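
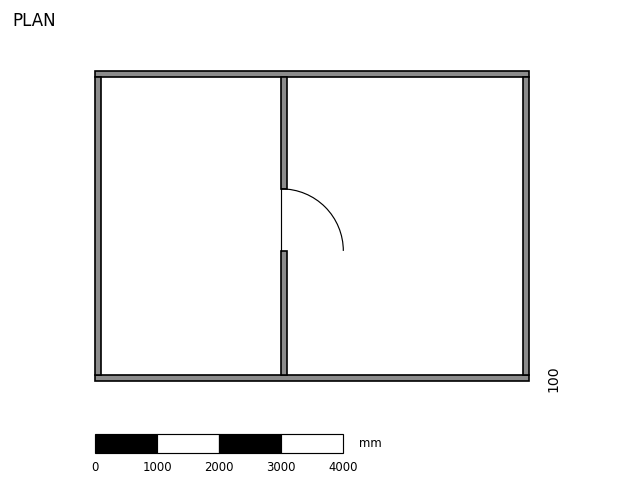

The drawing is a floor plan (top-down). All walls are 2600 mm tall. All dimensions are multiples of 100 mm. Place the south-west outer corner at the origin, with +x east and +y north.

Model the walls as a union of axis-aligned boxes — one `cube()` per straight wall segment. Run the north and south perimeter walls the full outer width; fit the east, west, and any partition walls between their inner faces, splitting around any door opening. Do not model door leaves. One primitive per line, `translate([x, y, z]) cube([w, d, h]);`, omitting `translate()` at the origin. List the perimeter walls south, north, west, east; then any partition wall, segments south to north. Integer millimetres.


cube([7000, 100, 2600]);
translate([0, 4900, 0]) cube([7000, 100, 2600]);
translate([0, 100, 0]) cube([100, 4800, 2600]);
translate([6900, 100, 0]) cube([100, 4800, 2600]);
translate([3000, 100, 0]) cube([100, 2000, 2600]);
translate([3000, 3100, 0]) cube([100, 1800, 2600]);


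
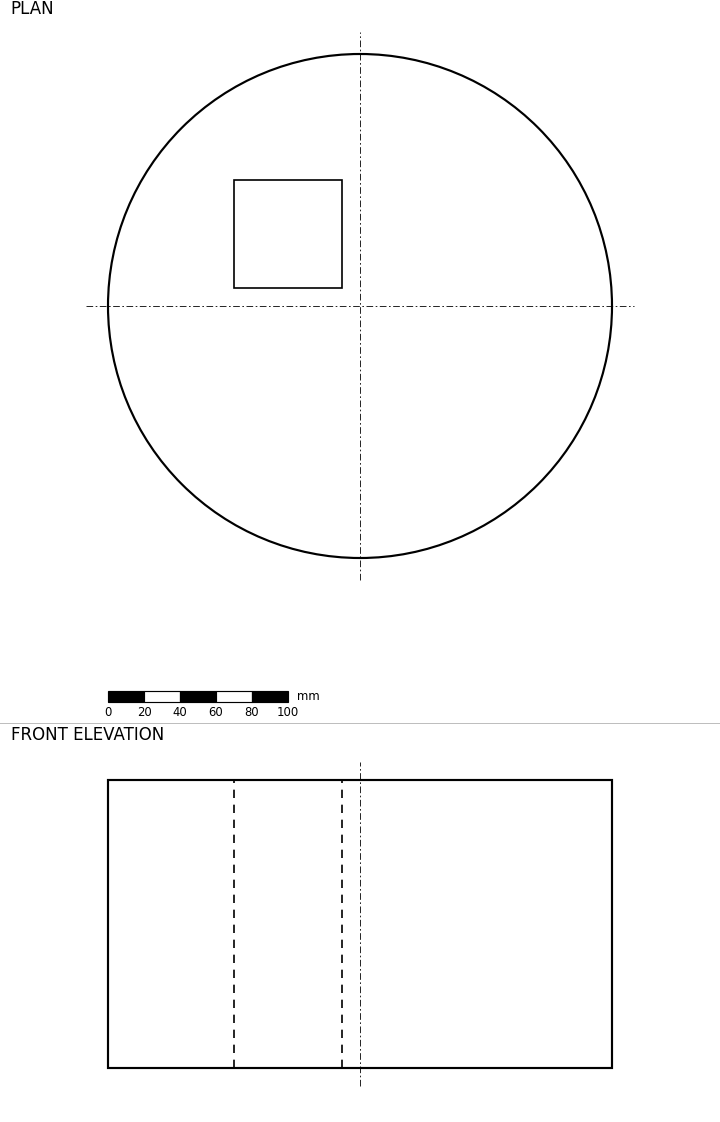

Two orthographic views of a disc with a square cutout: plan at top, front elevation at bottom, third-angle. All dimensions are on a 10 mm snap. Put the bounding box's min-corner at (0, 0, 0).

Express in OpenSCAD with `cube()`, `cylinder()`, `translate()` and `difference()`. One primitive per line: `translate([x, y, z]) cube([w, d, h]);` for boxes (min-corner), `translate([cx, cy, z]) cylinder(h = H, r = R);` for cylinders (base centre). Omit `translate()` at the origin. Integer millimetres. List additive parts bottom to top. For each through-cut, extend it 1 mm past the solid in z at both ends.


difference() {
  translate([140, 140, 0]) cylinder(h = 160, r = 140);
  translate([70, 150, -1]) cube([60, 60, 162]);
}


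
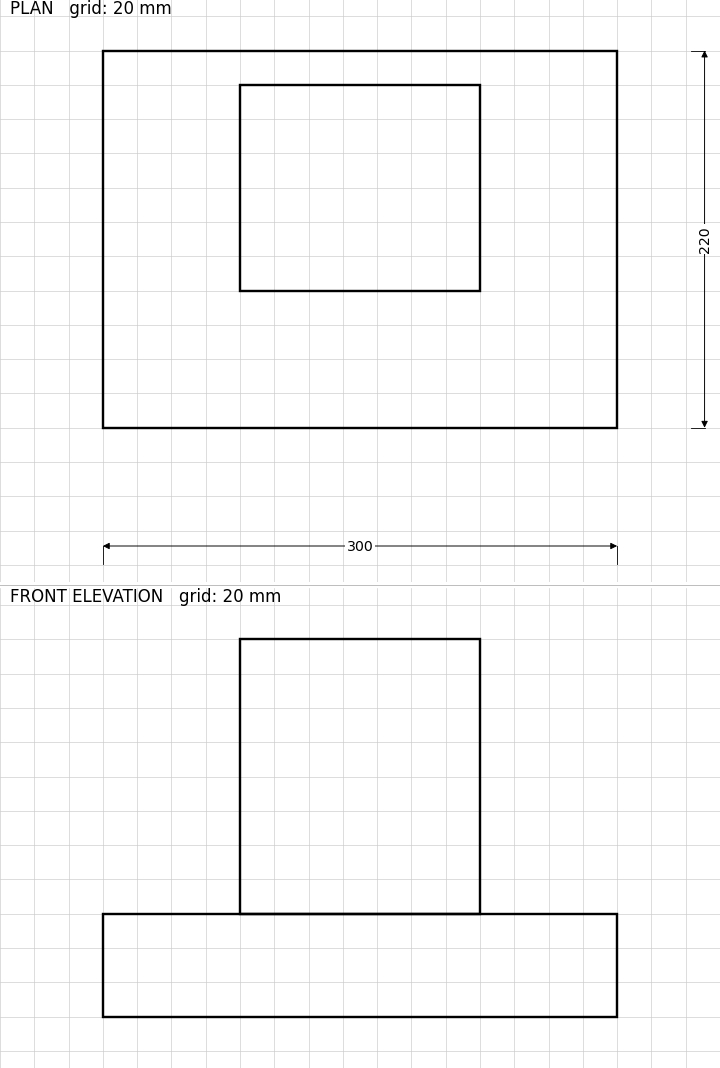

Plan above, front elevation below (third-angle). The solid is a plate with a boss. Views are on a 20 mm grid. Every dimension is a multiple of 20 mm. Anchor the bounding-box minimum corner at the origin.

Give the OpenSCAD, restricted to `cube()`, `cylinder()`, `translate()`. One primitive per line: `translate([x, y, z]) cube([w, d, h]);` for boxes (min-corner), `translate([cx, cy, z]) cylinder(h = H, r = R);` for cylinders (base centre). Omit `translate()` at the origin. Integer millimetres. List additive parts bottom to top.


cube([300, 220, 60]);
translate([80, 80, 60]) cube([140, 120, 160]);


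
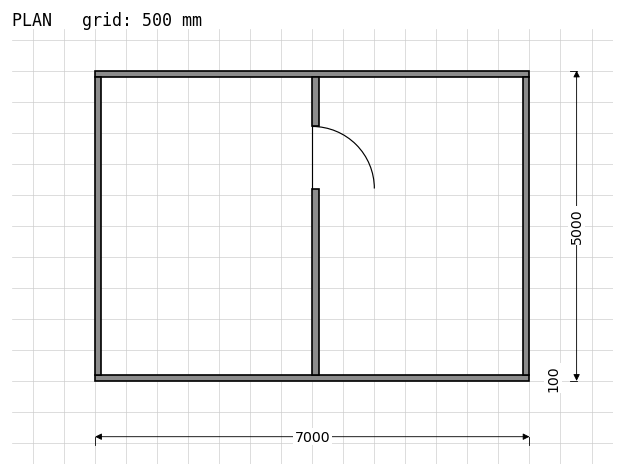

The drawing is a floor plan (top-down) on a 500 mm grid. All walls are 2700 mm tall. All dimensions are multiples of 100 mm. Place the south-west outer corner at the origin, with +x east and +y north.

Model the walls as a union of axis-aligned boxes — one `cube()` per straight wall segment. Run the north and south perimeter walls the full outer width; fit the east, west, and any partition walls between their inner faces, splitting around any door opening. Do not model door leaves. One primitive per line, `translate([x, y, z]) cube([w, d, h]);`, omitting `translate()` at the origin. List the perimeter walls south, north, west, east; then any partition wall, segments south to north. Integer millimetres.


cube([7000, 100, 2700]);
translate([0, 4900, 0]) cube([7000, 100, 2700]);
translate([0, 100, 0]) cube([100, 4800, 2700]);
translate([6900, 100, 0]) cube([100, 4800, 2700]);
translate([3500, 100, 0]) cube([100, 3000, 2700]);
translate([3500, 4100, 0]) cube([100, 800, 2700]);


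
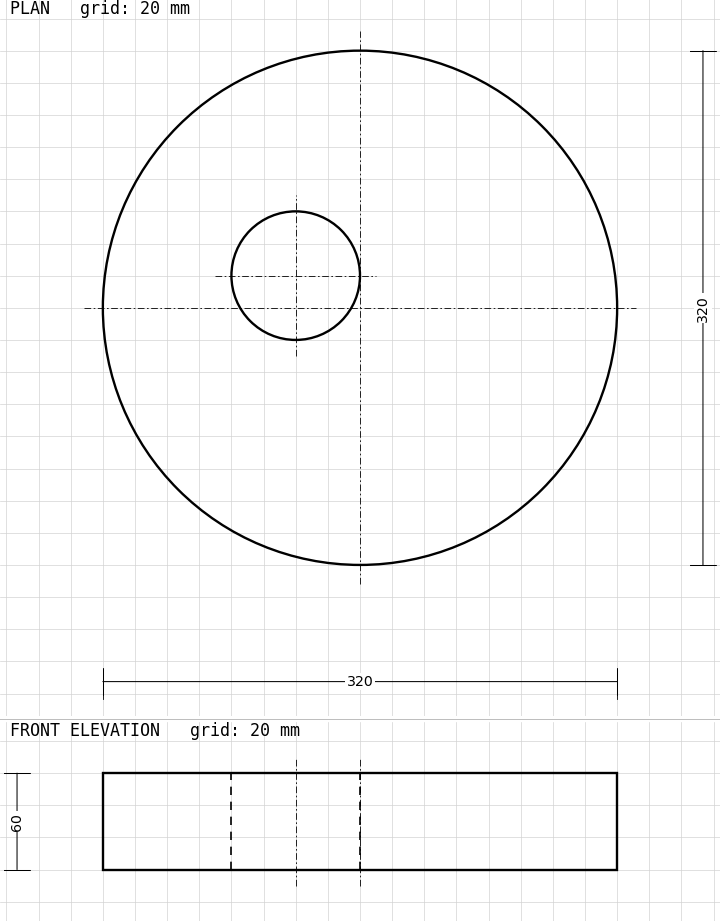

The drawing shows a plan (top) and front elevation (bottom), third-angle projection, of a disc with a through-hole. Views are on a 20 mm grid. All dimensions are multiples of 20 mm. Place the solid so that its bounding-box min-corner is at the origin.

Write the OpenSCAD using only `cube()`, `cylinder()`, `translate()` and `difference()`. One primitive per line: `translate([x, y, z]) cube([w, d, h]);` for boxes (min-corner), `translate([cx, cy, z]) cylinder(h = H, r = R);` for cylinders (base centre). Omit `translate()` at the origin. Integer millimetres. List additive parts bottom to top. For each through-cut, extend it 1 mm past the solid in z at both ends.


difference() {
  translate([160, 160, 0]) cylinder(h = 60, r = 160);
  translate([120, 180, -1]) cylinder(h = 62, r = 40);
}


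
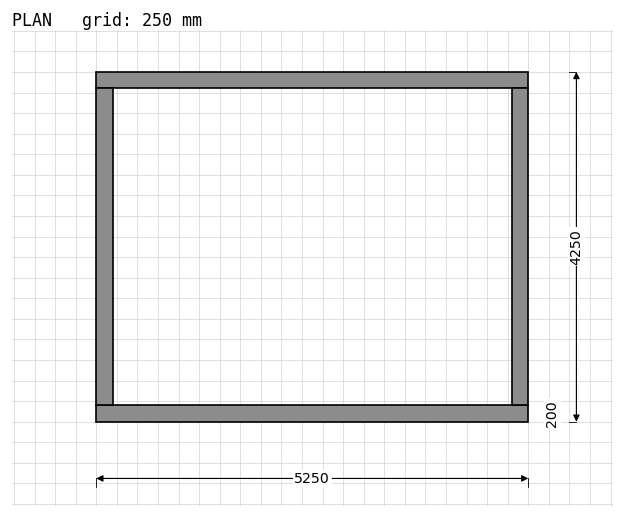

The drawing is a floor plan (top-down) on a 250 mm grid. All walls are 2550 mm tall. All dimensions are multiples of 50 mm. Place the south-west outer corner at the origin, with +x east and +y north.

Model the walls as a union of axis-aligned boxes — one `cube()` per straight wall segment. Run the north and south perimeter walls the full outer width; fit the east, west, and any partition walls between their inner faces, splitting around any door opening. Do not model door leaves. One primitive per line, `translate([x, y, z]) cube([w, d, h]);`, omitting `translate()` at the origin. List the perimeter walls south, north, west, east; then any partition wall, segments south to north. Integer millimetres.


cube([5250, 200, 2550]);
translate([0, 4050, 0]) cube([5250, 200, 2550]);
translate([0, 200, 0]) cube([200, 3850, 2550]);
translate([5050, 200, 0]) cube([200, 3850, 2550]);


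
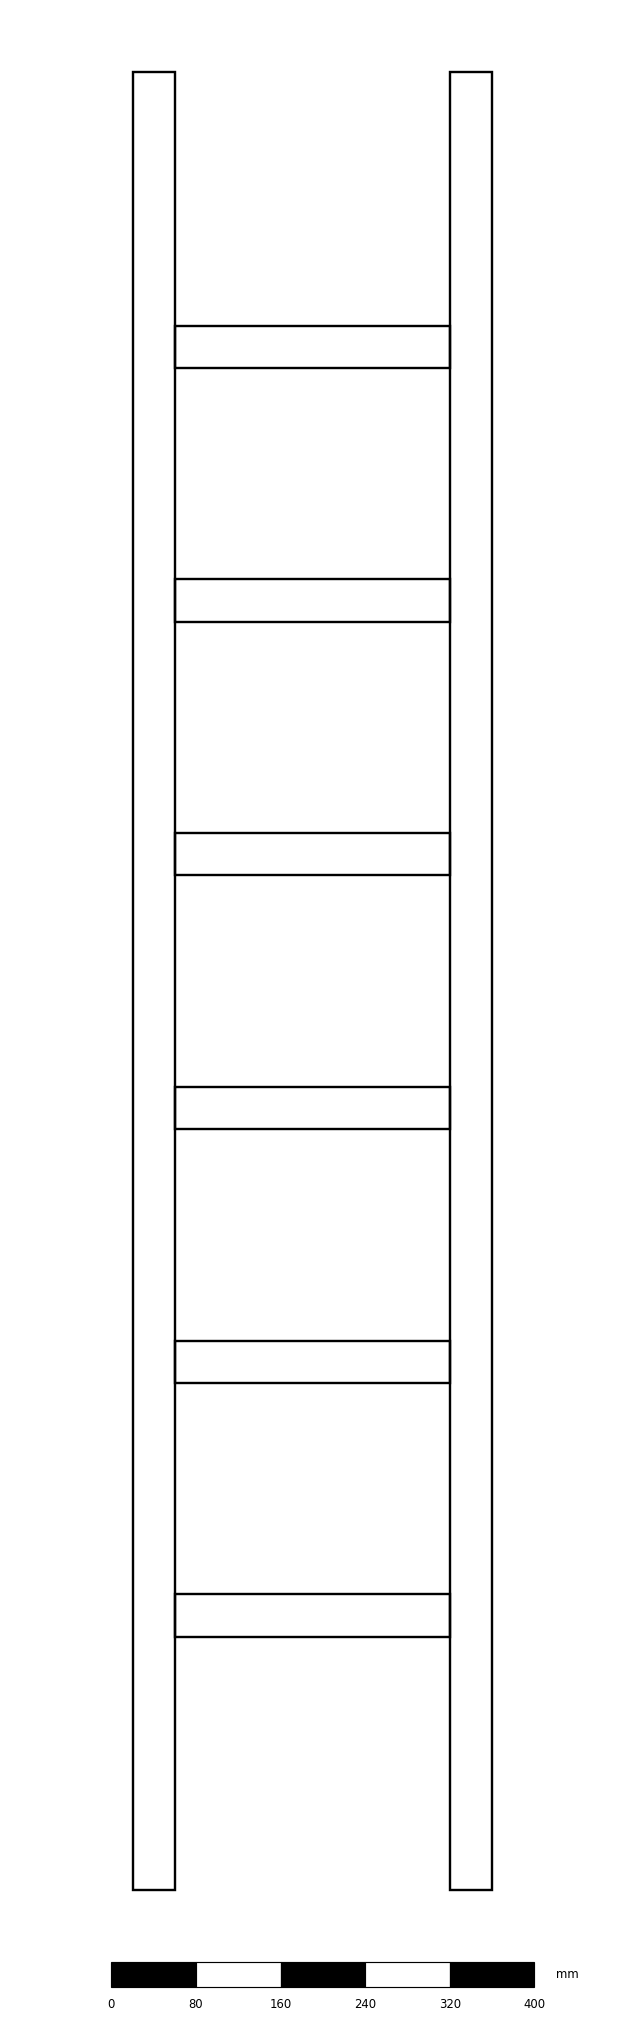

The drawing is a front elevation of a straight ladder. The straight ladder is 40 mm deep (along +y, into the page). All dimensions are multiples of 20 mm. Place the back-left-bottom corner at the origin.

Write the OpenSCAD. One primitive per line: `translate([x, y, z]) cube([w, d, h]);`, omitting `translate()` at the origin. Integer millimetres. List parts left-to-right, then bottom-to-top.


cube([40, 40, 1720]);
translate([40, 0, 240]) cube([260, 40, 40]);
translate([40, 0, 480]) cube([260, 40, 40]);
translate([40, 0, 720]) cube([260, 40, 40]);
translate([40, 0, 960]) cube([260, 40, 40]);
translate([40, 0, 1200]) cube([260, 40, 40]);
translate([40, 0, 1440]) cube([260, 40, 40]);
translate([300, 0, 0]) cube([40, 40, 1720]);


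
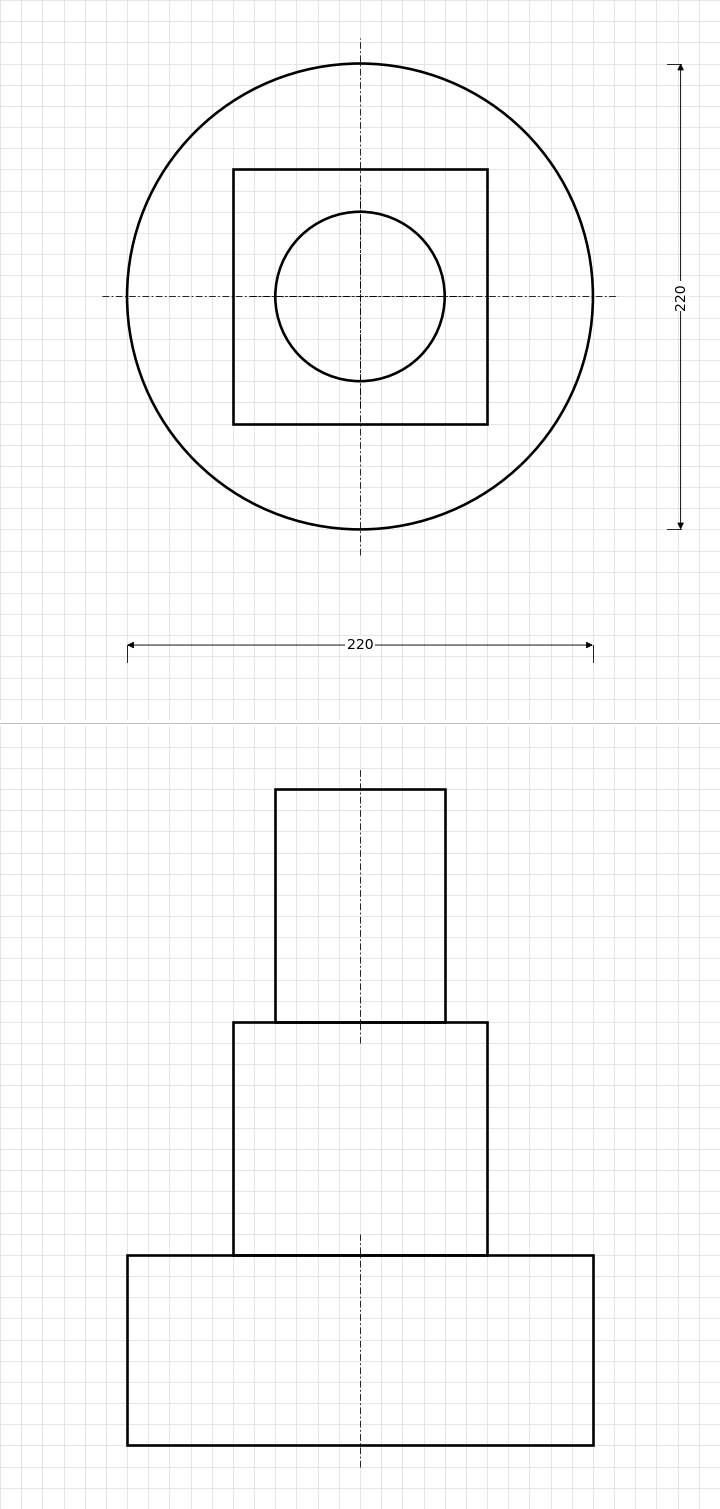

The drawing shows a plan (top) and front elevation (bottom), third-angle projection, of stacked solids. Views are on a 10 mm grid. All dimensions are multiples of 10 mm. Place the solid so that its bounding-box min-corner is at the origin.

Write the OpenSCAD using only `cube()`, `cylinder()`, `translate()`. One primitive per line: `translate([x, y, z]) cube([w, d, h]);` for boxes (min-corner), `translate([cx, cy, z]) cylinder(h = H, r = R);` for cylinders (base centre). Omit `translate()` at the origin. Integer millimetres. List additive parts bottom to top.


translate([110, 110, 0]) cylinder(h = 90, r = 110);
translate([50, 50, 90]) cube([120, 120, 110]);
translate([110, 110, 200]) cylinder(h = 110, r = 40);


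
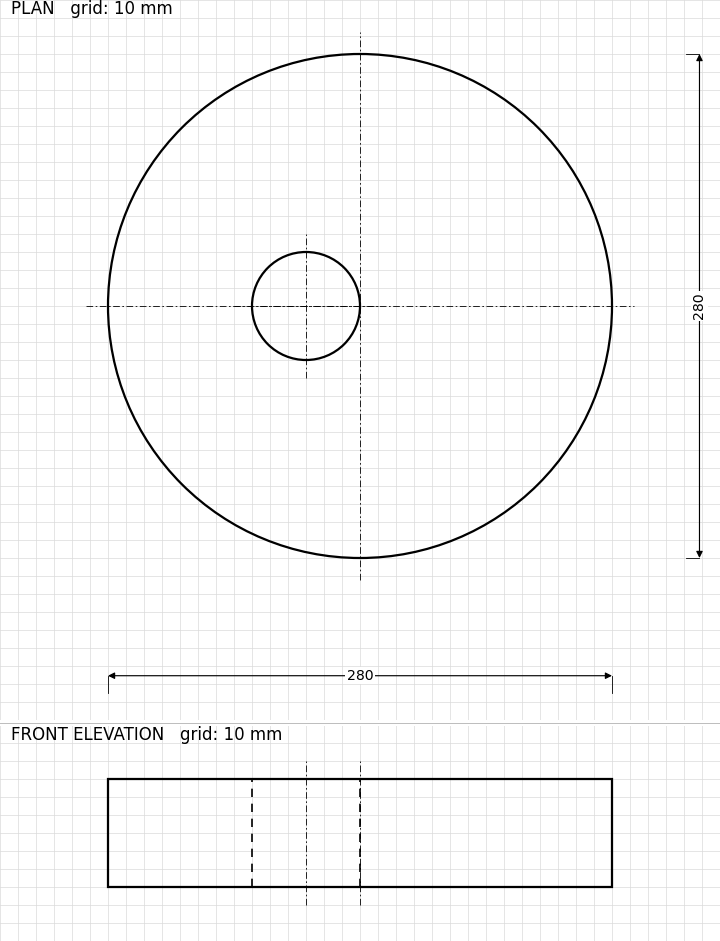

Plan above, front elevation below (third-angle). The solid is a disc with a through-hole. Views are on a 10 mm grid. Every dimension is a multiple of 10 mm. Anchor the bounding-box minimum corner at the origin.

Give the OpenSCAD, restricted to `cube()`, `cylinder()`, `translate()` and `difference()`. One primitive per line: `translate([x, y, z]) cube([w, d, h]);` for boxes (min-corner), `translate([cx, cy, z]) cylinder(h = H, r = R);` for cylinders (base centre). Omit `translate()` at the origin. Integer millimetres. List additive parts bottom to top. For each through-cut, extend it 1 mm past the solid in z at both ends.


difference() {
  translate([140, 140, 0]) cylinder(h = 60, r = 140);
  translate([110, 140, -1]) cylinder(h = 62, r = 30);
}


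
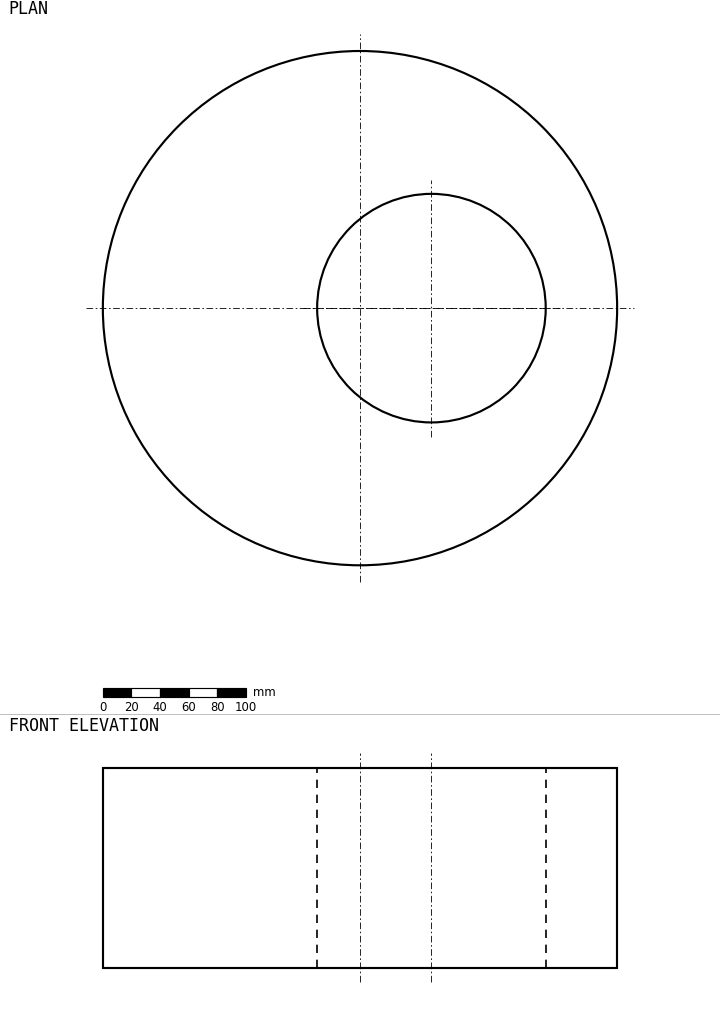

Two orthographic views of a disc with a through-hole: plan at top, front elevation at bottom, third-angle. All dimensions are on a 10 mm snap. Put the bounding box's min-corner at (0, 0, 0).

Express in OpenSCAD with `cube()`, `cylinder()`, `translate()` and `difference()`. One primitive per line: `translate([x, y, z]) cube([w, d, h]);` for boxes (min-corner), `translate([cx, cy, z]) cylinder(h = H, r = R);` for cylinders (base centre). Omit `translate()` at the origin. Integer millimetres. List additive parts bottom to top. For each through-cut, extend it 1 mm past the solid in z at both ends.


difference() {
  translate([180, 180, 0]) cylinder(h = 140, r = 180);
  translate([230, 180, -1]) cylinder(h = 142, r = 80);
}


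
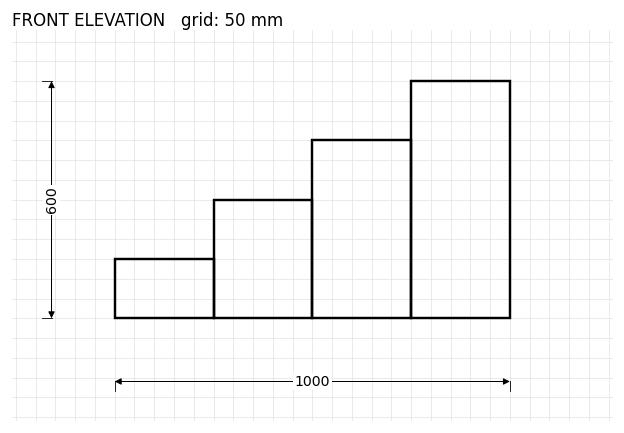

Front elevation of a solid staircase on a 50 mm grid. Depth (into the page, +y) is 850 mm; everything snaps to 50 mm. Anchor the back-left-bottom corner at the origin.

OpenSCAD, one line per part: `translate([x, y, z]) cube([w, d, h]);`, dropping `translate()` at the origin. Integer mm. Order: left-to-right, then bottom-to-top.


cube([250, 850, 150]);
translate([250, 0, 0]) cube([250, 850, 300]);
translate([500, 0, 0]) cube([250, 850, 450]);
translate([750, 0, 0]) cube([250, 850, 600]);


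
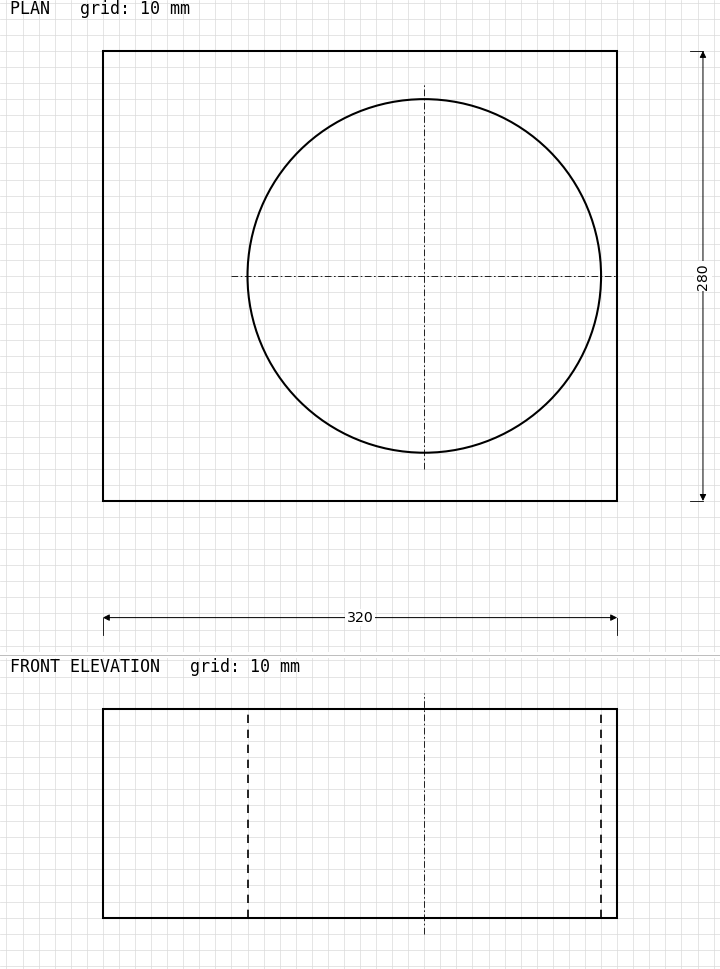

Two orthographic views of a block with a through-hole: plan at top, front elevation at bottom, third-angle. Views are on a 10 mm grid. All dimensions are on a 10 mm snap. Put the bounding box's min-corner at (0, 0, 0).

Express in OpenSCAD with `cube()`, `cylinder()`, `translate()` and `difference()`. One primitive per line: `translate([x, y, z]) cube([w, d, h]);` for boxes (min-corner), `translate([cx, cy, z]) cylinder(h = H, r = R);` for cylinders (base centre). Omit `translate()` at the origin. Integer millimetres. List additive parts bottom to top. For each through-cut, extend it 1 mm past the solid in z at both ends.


difference() {
  cube([320, 280, 130]);
  translate([200, 140, -1]) cylinder(h = 132, r = 110);
}


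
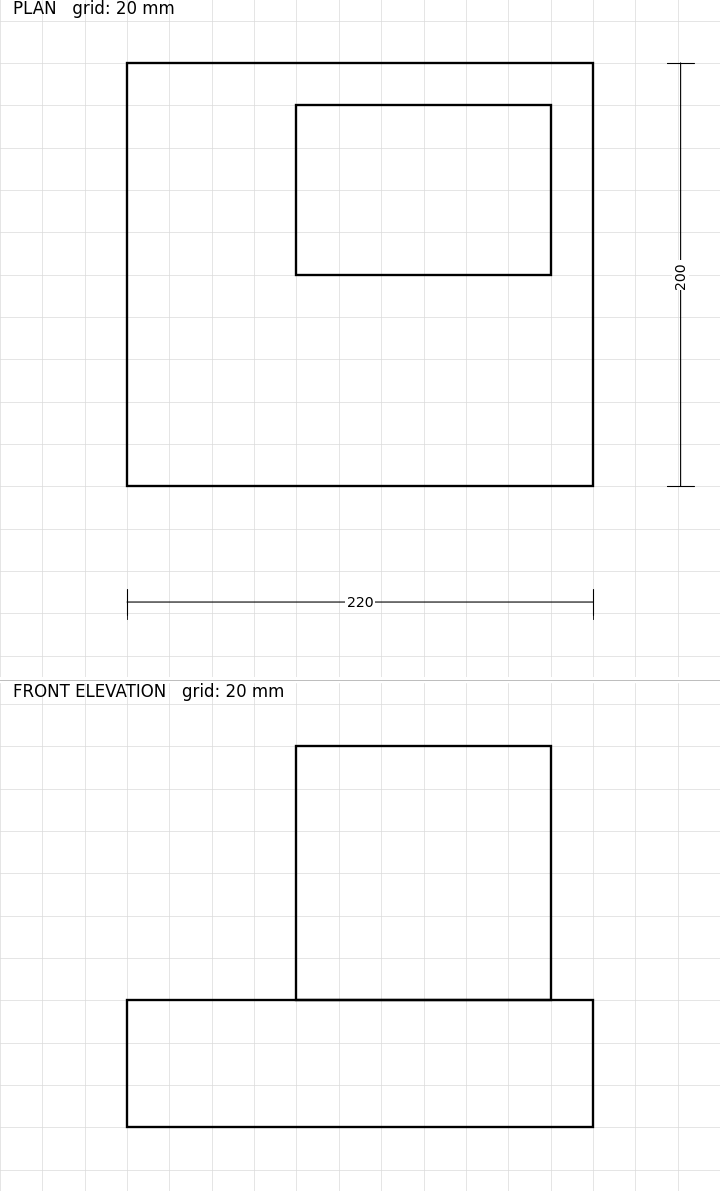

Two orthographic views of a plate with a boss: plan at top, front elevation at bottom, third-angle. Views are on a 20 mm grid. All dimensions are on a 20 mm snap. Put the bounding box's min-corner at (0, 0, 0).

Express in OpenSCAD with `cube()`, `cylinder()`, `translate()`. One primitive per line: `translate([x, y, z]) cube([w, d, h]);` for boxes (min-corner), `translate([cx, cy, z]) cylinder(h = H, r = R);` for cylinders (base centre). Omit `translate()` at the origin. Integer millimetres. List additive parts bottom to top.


cube([220, 200, 60]);
translate([80, 100, 60]) cube([120, 80, 120]);


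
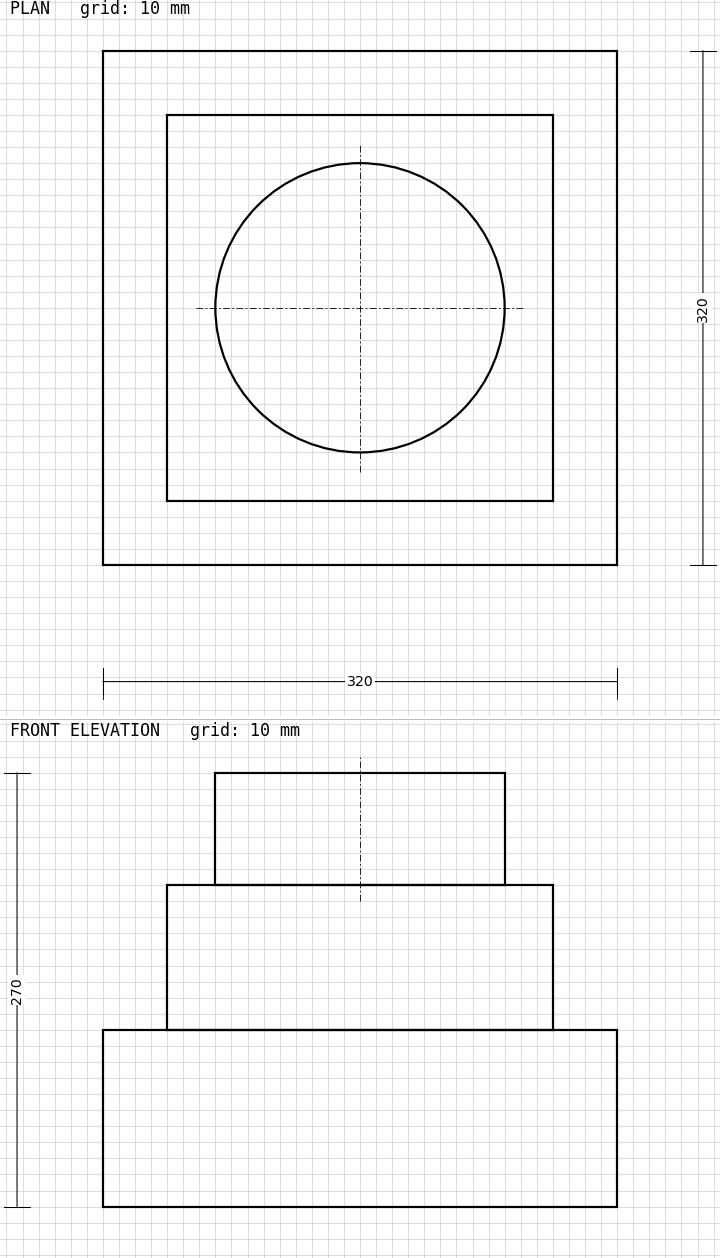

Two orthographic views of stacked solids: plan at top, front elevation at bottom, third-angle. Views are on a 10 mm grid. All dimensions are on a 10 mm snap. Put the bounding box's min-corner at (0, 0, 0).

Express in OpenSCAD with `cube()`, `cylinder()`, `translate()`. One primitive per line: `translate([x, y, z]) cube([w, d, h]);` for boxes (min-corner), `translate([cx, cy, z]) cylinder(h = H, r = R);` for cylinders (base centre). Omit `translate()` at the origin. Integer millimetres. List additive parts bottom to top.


cube([320, 320, 110]);
translate([40, 40, 110]) cube([240, 240, 90]);
translate([160, 160, 200]) cylinder(h = 70, r = 90);


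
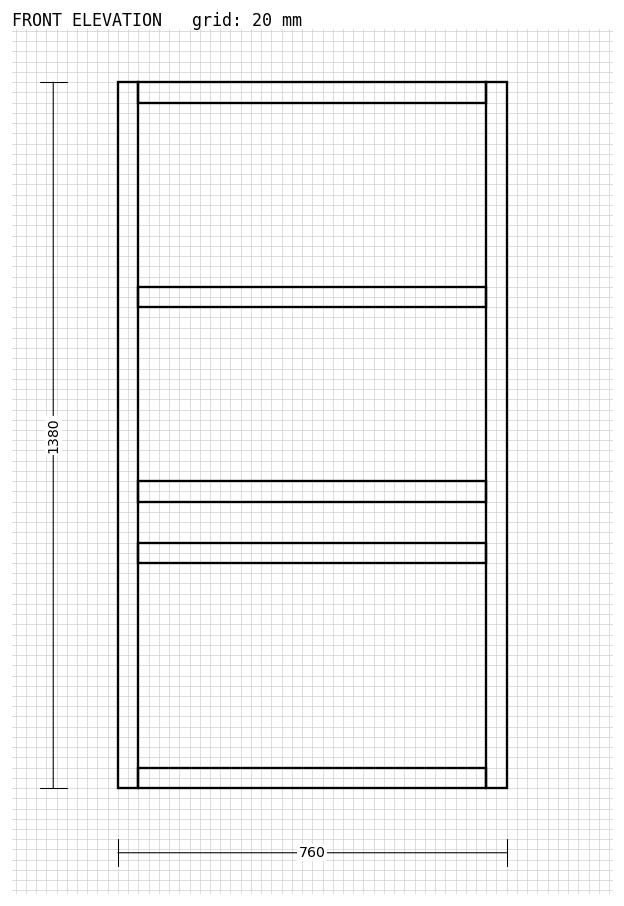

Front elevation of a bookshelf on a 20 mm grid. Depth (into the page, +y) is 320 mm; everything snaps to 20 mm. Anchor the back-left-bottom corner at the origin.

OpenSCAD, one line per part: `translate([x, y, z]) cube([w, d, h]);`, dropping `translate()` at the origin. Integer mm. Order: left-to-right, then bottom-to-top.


cube([40, 320, 1380]);
translate([40, 0, 0]) cube([680, 320, 40]);
translate([40, 0, 440]) cube([680, 320, 40]);
translate([40, 0, 560]) cube([680, 320, 40]);
translate([40, 0, 940]) cube([680, 320, 40]);
translate([40, 0, 1340]) cube([680, 320, 40]);
translate([720, 0, 0]) cube([40, 320, 1380]);


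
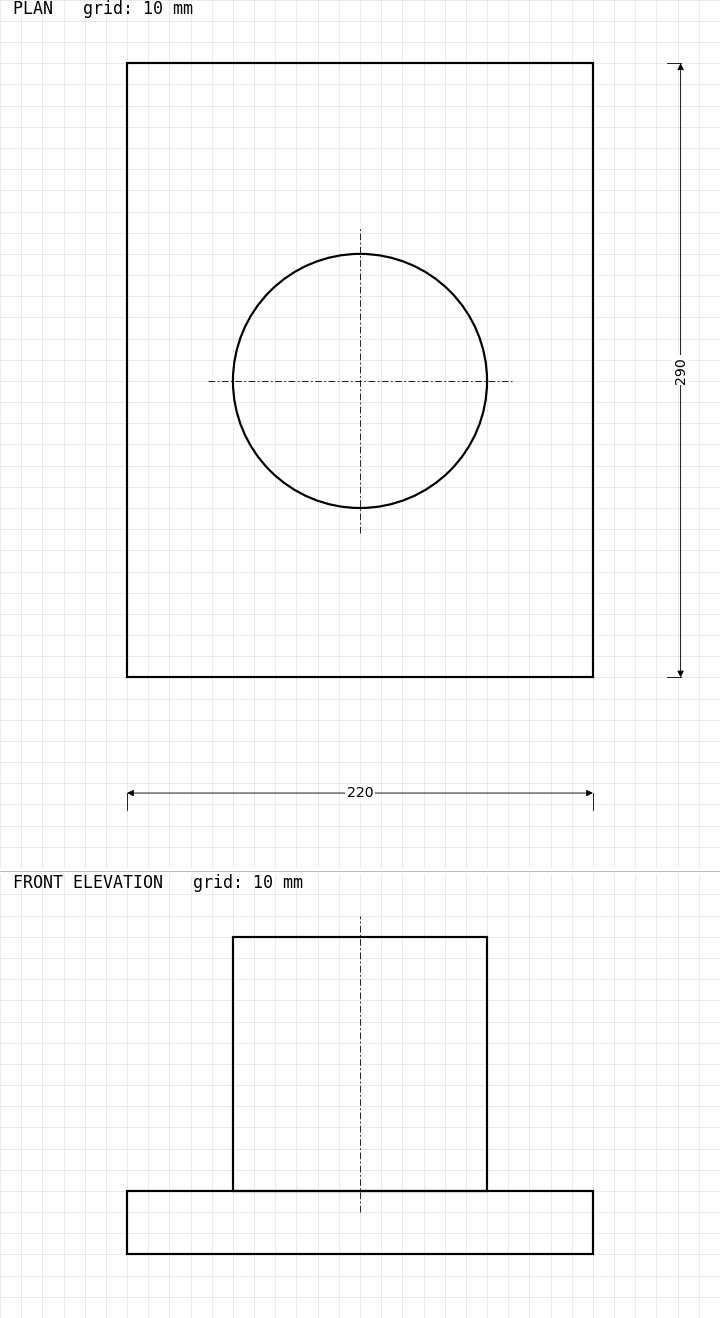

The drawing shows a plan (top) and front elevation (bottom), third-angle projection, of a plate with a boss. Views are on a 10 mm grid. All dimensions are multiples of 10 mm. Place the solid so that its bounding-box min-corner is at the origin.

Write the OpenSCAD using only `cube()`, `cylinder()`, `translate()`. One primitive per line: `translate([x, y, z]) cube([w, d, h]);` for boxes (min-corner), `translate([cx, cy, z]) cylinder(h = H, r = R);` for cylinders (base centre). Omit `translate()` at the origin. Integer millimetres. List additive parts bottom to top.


cube([220, 290, 30]);
translate([110, 140, 30]) cylinder(h = 120, r = 60);


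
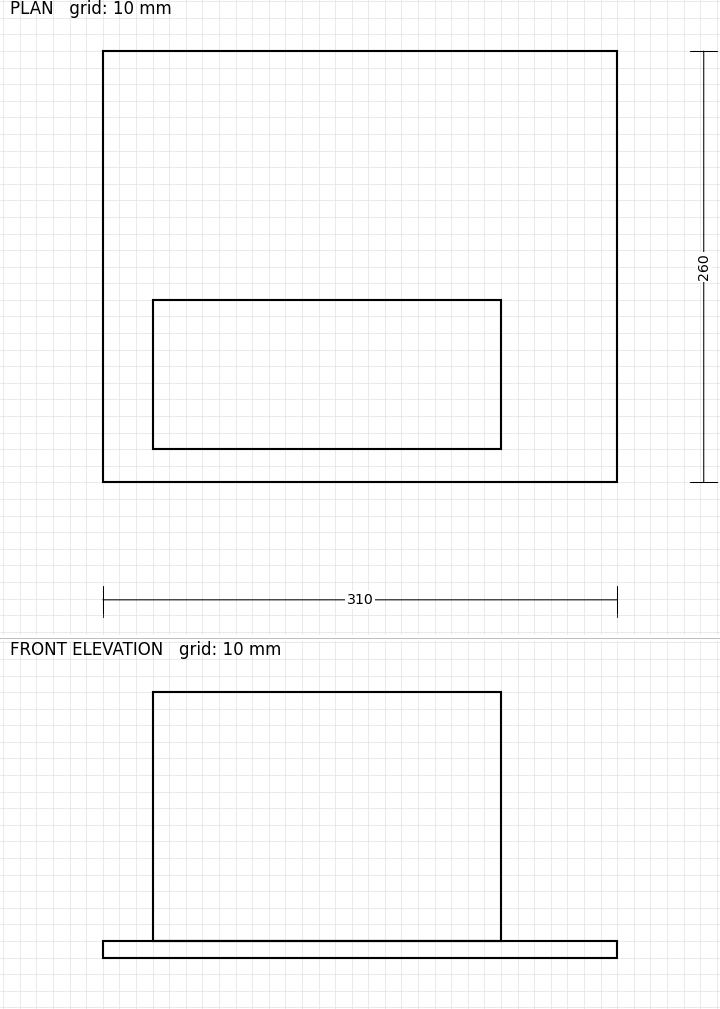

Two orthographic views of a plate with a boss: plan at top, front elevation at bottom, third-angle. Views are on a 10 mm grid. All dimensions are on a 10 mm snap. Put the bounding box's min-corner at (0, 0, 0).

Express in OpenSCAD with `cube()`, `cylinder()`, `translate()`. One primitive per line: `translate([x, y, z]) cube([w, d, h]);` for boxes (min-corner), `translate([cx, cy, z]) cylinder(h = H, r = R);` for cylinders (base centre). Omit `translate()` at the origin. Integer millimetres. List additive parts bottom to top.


cube([310, 260, 10]);
translate([30, 20, 10]) cube([210, 90, 150]);


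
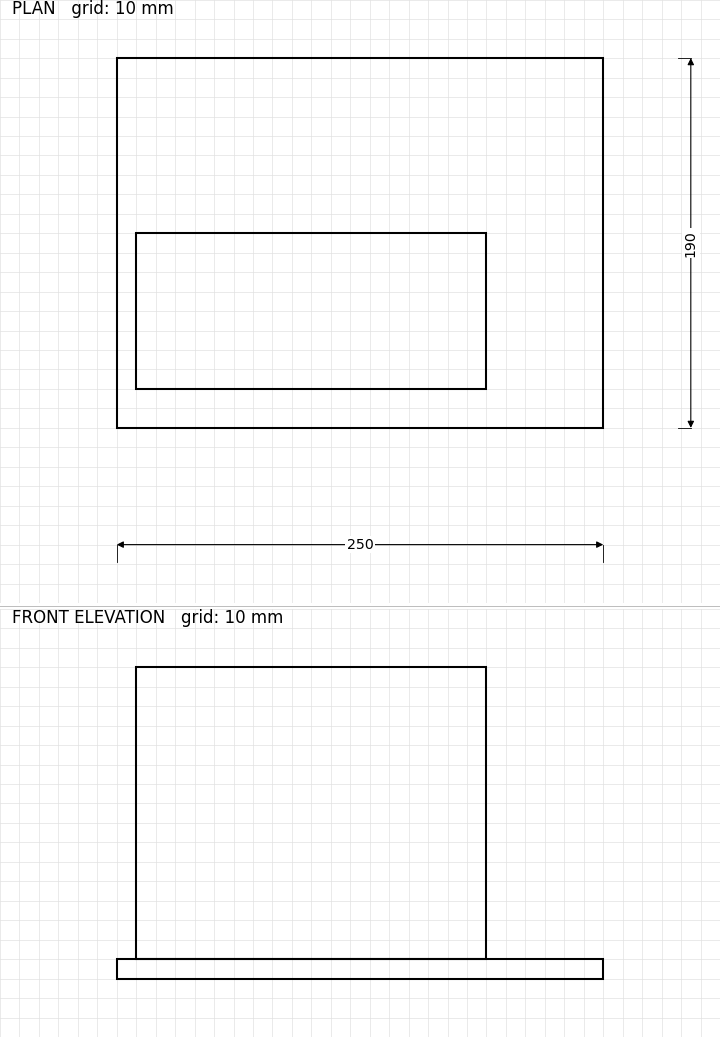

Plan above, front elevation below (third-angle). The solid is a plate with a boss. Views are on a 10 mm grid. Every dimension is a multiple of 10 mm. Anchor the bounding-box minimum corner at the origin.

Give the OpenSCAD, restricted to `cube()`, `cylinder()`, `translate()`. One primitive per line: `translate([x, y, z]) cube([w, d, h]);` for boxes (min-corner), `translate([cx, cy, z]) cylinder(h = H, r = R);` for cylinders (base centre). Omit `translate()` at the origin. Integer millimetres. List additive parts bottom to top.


cube([250, 190, 10]);
translate([10, 20, 10]) cube([180, 80, 150]);


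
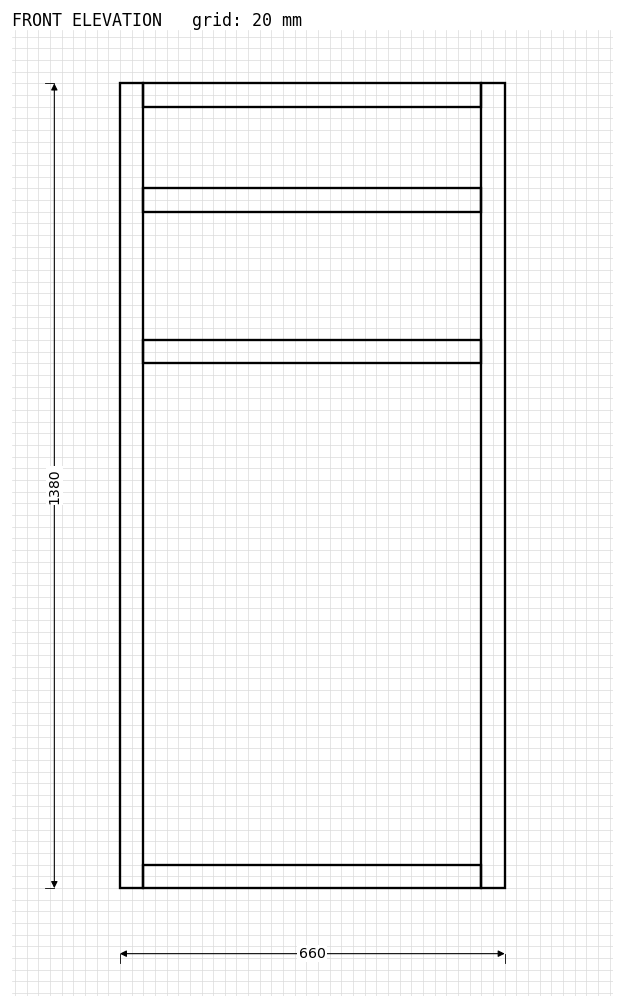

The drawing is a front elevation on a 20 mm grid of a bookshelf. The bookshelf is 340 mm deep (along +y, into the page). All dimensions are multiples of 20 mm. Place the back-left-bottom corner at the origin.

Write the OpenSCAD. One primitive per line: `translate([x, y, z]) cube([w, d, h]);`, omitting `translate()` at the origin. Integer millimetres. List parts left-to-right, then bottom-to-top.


cube([40, 340, 1380]);
translate([40, 0, 0]) cube([580, 340, 40]);
translate([40, 0, 900]) cube([580, 340, 40]);
translate([40, 0, 1160]) cube([580, 340, 40]);
translate([40, 0, 1340]) cube([580, 340, 40]);
translate([620, 0, 0]) cube([40, 340, 1380]);


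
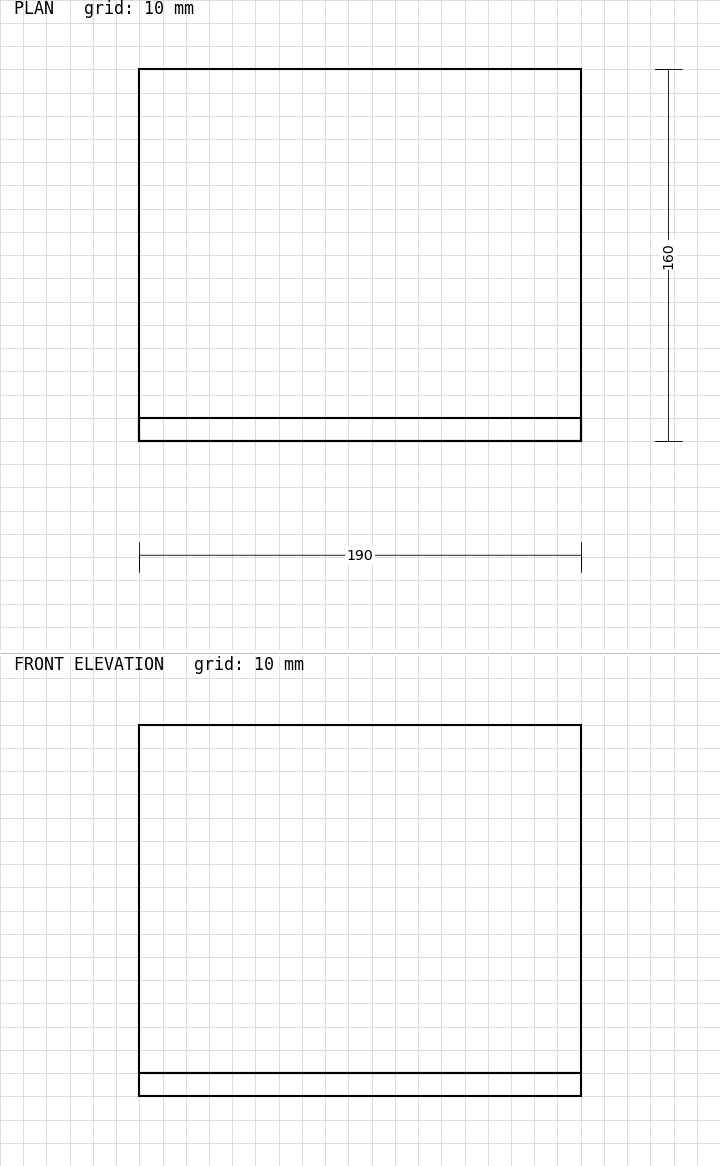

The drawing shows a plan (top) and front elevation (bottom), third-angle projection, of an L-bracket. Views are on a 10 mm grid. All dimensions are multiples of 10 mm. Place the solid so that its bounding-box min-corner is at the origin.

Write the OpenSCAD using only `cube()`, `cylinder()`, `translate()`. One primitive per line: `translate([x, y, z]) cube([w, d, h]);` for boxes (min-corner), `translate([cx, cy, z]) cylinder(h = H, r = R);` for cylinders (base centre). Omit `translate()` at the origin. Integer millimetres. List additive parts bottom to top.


cube([190, 160, 10]);
translate([0, 0, 10]) cube([190, 10, 150]);


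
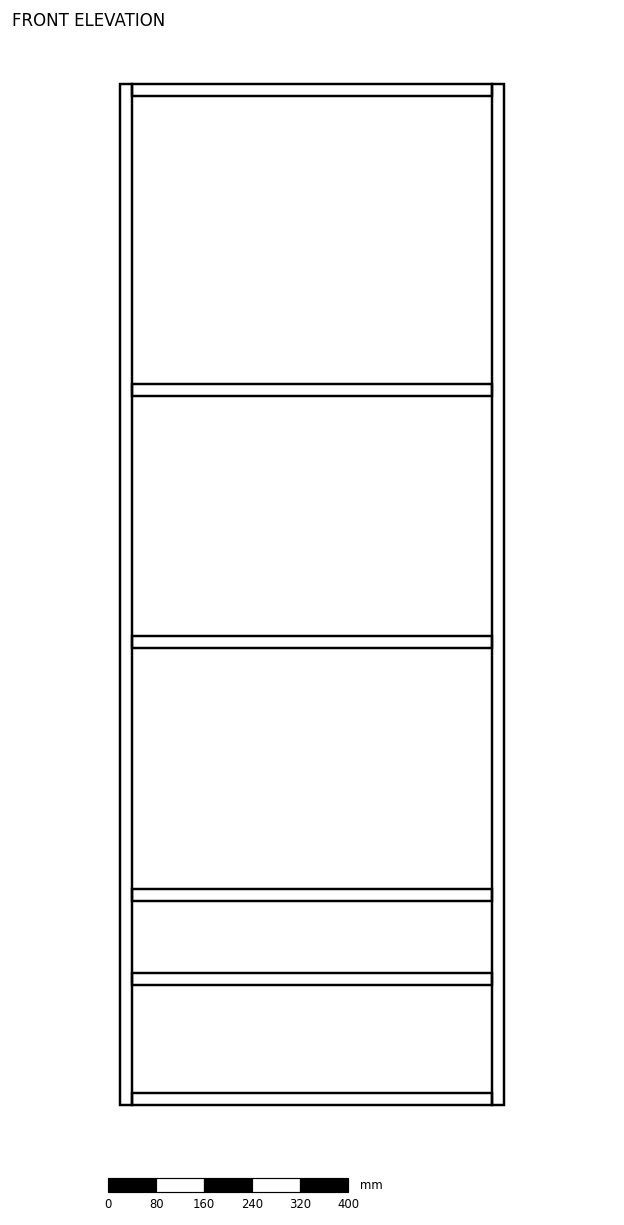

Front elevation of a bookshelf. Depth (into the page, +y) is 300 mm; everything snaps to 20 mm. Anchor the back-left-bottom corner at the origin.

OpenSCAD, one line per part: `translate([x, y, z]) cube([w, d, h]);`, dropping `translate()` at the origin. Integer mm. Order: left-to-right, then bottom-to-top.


cube([20, 300, 1700]);
translate([20, 0, 0]) cube([600, 300, 20]);
translate([20, 0, 200]) cube([600, 300, 20]);
translate([20, 0, 340]) cube([600, 300, 20]);
translate([20, 0, 760]) cube([600, 300, 20]);
translate([20, 0, 1180]) cube([600, 300, 20]);
translate([20, 0, 1680]) cube([600, 300, 20]);
translate([620, 0, 0]) cube([20, 300, 1700]);


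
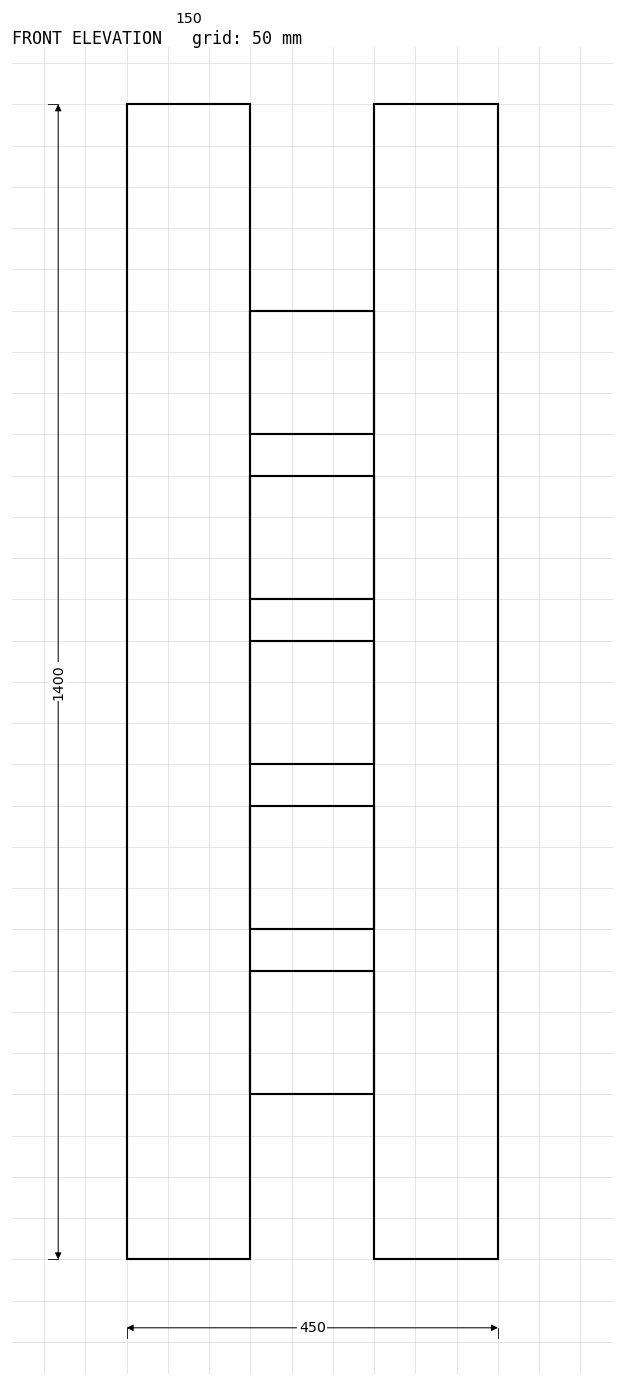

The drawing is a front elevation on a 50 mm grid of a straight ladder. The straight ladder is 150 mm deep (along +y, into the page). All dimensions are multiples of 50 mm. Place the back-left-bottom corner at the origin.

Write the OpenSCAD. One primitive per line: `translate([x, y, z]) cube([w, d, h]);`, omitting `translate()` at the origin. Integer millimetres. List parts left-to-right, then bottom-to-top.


cube([150, 150, 1400]);
translate([150, 0, 200]) cube([150, 150, 150]);
translate([150, 0, 400]) cube([150, 150, 150]);
translate([150, 0, 600]) cube([150, 150, 150]);
translate([150, 0, 800]) cube([150, 150, 150]);
translate([150, 0, 1000]) cube([150, 150, 150]);
translate([300, 0, 0]) cube([150, 150, 1400]);


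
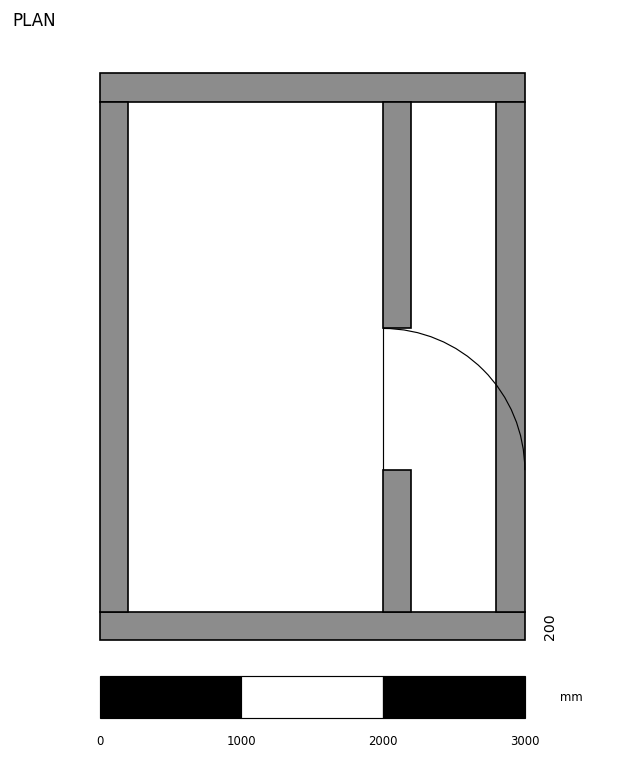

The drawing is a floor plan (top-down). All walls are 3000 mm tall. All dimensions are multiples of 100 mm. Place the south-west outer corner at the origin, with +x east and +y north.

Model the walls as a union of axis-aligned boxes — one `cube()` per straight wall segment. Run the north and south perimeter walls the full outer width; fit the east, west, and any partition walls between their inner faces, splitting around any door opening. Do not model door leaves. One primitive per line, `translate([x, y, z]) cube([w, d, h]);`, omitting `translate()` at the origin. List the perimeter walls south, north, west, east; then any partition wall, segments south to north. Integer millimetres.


cube([3000, 200, 3000]);
translate([0, 3800, 0]) cube([3000, 200, 3000]);
translate([0, 200, 0]) cube([200, 3600, 3000]);
translate([2800, 200, 0]) cube([200, 3600, 3000]);
translate([2000, 200, 0]) cube([200, 1000, 3000]);
translate([2000, 2200, 0]) cube([200, 1600, 3000]);


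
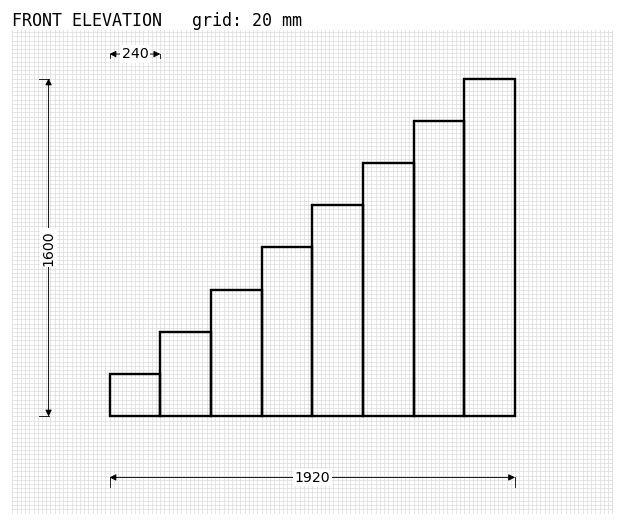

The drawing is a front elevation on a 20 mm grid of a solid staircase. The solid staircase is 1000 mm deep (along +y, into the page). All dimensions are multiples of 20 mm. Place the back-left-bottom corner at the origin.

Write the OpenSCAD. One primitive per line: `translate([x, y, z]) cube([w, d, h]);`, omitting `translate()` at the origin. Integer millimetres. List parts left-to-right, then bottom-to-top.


cube([240, 1000, 200]);
translate([240, 0, 0]) cube([240, 1000, 400]);
translate([480, 0, 0]) cube([240, 1000, 600]);
translate([720, 0, 0]) cube([240, 1000, 800]);
translate([960, 0, 0]) cube([240, 1000, 1000]);
translate([1200, 0, 0]) cube([240, 1000, 1200]);
translate([1440, 0, 0]) cube([240, 1000, 1400]);
translate([1680, 0, 0]) cube([240, 1000, 1600]);


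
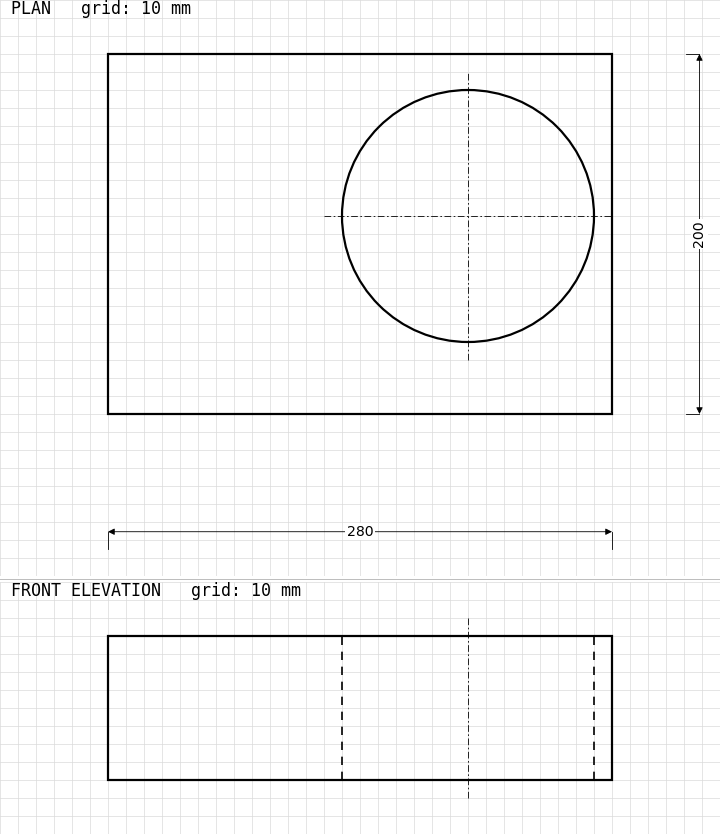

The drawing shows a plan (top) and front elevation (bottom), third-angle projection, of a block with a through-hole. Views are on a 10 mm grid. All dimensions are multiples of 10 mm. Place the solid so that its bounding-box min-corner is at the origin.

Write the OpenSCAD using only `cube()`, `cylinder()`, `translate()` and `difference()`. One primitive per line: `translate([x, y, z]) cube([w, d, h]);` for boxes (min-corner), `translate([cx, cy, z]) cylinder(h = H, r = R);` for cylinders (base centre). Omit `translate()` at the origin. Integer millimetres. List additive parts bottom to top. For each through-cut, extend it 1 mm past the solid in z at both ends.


difference() {
  cube([280, 200, 80]);
  translate([200, 110, -1]) cylinder(h = 82, r = 70);
}


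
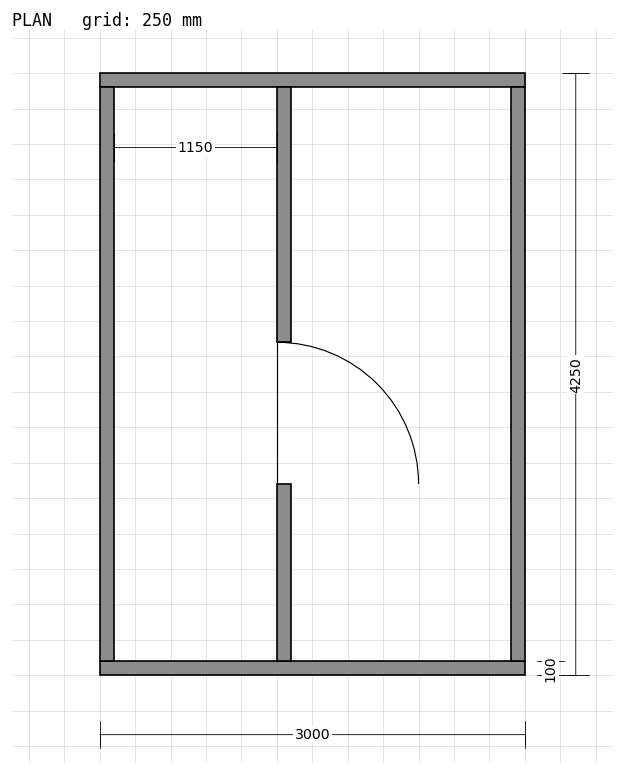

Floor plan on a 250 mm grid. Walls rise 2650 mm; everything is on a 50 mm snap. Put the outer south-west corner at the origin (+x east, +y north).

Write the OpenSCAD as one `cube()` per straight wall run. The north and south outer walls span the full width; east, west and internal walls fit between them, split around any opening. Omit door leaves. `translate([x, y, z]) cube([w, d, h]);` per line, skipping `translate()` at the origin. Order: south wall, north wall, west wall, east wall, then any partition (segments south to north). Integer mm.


cube([3000, 100, 2650]);
translate([0, 4150, 0]) cube([3000, 100, 2650]);
translate([0, 100, 0]) cube([100, 4050, 2650]);
translate([2900, 100, 0]) cube([100, 4050, 2650]);
translate([1250, 100, 0]) cube([100, 1250, 2650]);
translate([1250, 2350, 0]) cube([100, 1800, 2650]);


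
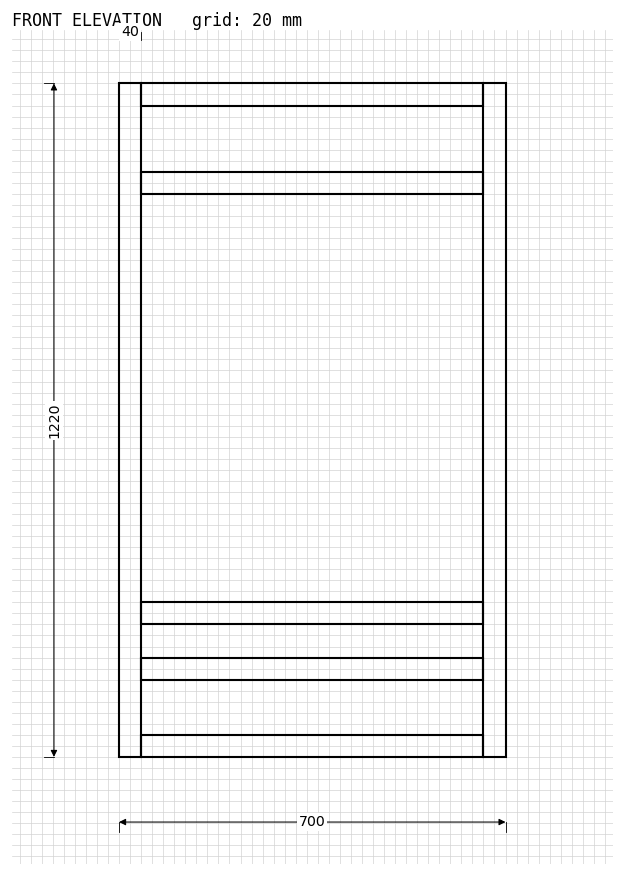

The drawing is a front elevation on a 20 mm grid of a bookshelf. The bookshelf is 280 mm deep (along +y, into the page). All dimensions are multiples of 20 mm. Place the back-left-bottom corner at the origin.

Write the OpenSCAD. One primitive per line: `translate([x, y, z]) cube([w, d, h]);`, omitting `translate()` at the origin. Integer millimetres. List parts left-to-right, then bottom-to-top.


cube([40, 280, 1220]);
translate([40, 0, 0]) cube([620, 280, 40]);
translate([40, 0, 140]) cube([620, 280, 40]);
translate([40, 0, 240]) cube([620, 280, 40]);
translate([40, 0, 1020]) cube([620, 280, 40]);
translate([40, 0, 1180]) cube([620, 280, 40]);
translate([660, 0, 0]) cube([40, 280, 1220]);


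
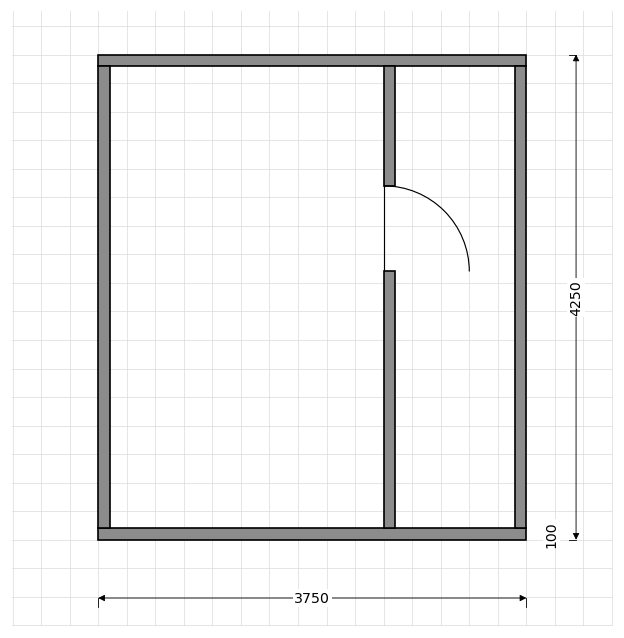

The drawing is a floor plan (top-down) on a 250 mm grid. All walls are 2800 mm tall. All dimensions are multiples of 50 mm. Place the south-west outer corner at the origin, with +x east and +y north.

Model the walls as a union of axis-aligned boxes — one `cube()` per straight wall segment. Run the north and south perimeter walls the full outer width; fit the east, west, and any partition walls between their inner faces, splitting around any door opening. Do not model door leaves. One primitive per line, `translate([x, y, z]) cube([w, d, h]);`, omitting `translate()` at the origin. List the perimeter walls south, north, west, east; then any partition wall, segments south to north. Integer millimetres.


cube([3750, 100, 2800]);
translate([0, 4150, 0]) cube([3750, 100, 2800]);
translate([0, 100, 0]) cube([100, 4050, 2800]);
translate([3650, 100, 0]) cube([100, 4050, 2800]);
translate([2500, 100, 0]) cube([100, 2250, 2800]);
translate([2500, 3100, 0]) cube([100, 1050, 2800]);


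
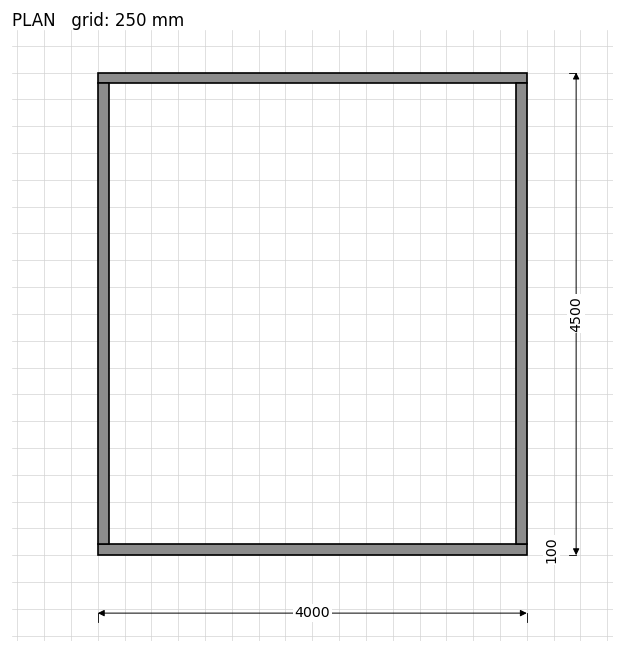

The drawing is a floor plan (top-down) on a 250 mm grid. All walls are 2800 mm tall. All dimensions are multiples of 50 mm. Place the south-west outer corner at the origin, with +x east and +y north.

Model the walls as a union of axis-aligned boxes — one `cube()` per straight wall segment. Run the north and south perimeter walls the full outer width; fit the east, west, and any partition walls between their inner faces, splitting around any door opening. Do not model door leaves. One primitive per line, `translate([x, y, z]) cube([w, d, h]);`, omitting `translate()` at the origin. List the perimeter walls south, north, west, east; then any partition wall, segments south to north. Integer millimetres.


cube([4000, 100, 2800]);
translate([0, 4400, 0]) cube([4000, 100, 2800]);
translate([0, 100, 0]) cube([100, 4300, 2800]);
translate([3900, 100, 0]) cube([100, 4300, 2800]);


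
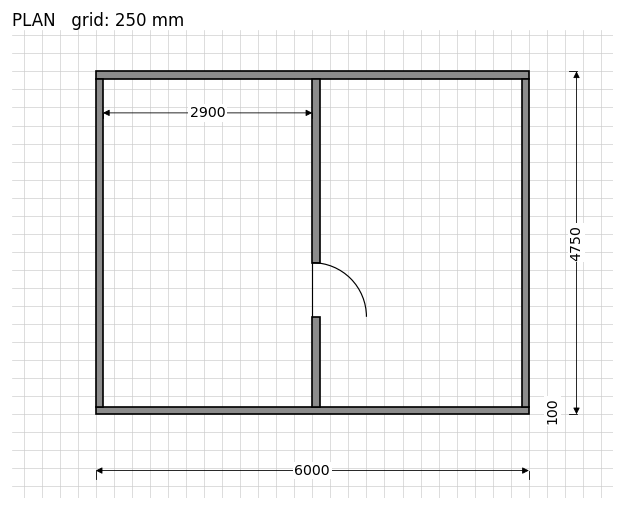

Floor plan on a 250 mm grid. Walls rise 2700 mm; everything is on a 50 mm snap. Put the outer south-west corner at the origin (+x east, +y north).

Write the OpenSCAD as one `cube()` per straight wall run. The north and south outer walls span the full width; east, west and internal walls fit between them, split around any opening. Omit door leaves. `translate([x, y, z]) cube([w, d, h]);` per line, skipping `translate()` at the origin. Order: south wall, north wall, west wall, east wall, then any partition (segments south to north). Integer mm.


cube([6000, 100, 2700]);
translate([0, 4650, 0]) cube([6000, 100, 2700]);
translate([0, 100, 0]) cube([100, 4550, 2700]);
translate([5900, 100, 0]) cube([100, 4550, 2700]);
translate([3000, 100, 0]) cube([100, 1250, 2700]);
translate([3000, 2100, 0]) cube([100, 2550, 2700]);


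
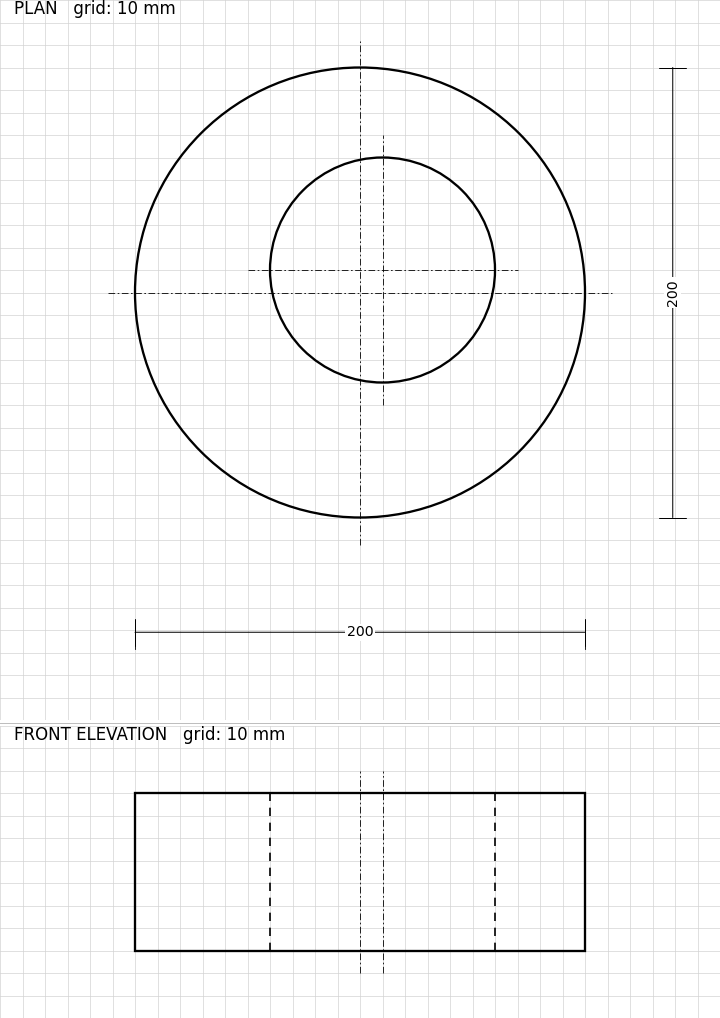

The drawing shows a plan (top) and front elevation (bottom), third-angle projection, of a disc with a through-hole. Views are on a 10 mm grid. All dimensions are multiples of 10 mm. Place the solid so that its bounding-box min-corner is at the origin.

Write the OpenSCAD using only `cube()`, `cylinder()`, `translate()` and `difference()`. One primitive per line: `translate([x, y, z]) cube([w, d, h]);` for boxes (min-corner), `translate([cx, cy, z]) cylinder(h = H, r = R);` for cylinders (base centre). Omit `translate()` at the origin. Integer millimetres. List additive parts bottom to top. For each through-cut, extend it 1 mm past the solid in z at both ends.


difference() {
  translate([100, 100, 0]) cylinder(h = 70, r = 100);
  translate([110, 110, -1]) cylinder(h = 72, r = 50);
}


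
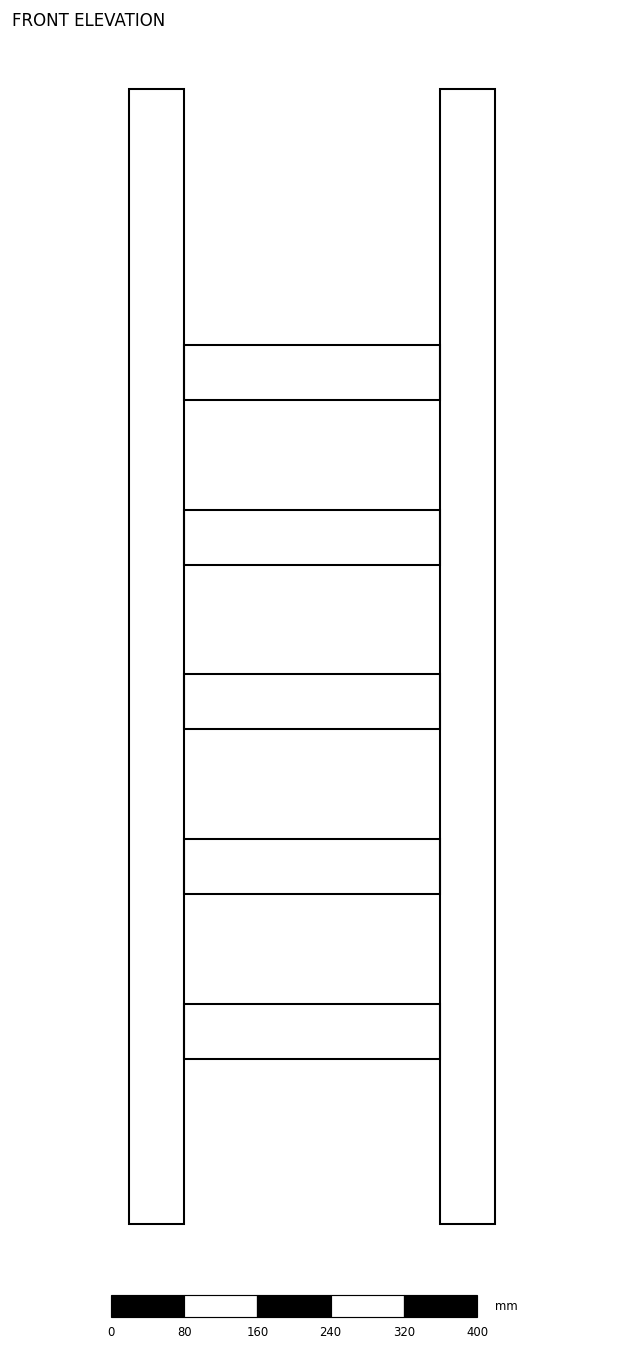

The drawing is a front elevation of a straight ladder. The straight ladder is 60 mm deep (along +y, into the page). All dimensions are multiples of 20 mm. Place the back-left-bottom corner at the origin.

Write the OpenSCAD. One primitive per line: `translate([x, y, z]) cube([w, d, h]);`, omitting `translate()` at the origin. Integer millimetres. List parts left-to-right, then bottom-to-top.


cube([60, 60, 1240]);
translate([60, 0, 180]) cube([280, 60, 60]);
translate([60, 0, 360]) cube([280, 60, 60]);
translate([60, 0, 540]) cube([280, 60, 60]);
translate([60, 0, 720]) cube([280, 60, 60]);
translate([60, 0, 900]) cube([280, 60, 60]);
translate([340, 0, 0]) cube([60, 60, 1240]);


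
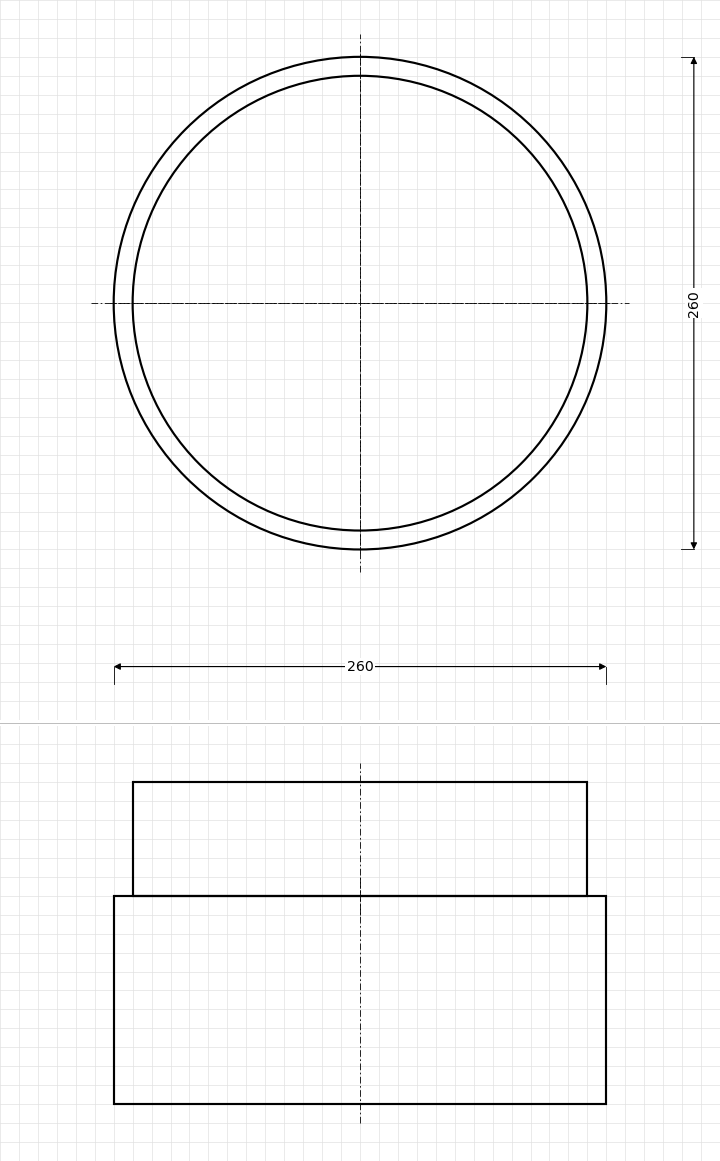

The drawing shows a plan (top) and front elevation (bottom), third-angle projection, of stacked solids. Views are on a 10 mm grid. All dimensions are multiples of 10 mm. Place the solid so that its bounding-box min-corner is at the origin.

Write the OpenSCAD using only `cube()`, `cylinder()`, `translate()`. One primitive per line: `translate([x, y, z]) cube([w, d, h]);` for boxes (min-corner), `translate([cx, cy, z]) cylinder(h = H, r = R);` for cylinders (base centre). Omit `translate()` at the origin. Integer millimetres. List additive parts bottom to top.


translate([130, 130, 0]) cylinder(h = 110, r = 130);
translate([130, 130, 110]) cylinder(h = 60, r = 120);


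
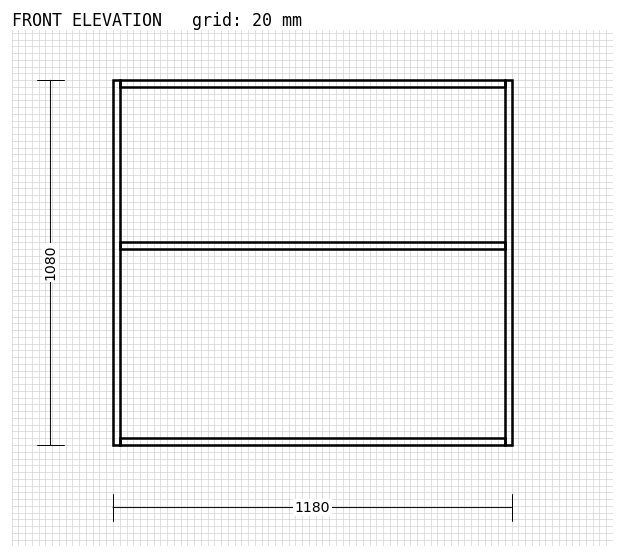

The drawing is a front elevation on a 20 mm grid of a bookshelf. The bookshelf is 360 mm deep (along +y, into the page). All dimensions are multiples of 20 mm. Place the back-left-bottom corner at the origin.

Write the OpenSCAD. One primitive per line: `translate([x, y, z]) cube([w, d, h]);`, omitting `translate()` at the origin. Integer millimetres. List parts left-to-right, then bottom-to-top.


cube([20, 360, 1080]);
translate([20, 0, 0]) cube([1140, 360, 20]);
translate([20, 0, 580]) cube([1140, 360, 20]);
translate([20, 0, 1060]) cube([1140, 360, 20]);
translate([1160, 0, 0]) cube([20, 360, 1080]);
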